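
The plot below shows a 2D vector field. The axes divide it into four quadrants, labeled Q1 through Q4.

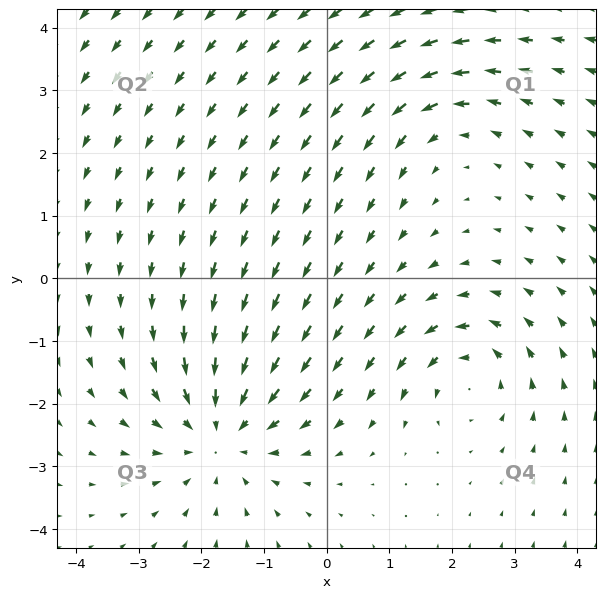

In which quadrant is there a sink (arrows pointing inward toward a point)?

The sink sits at approximately (-1.7, -2.5), which lies in quadrant Q3. The divergence there is about -4, negative as expected for a sink.

Q3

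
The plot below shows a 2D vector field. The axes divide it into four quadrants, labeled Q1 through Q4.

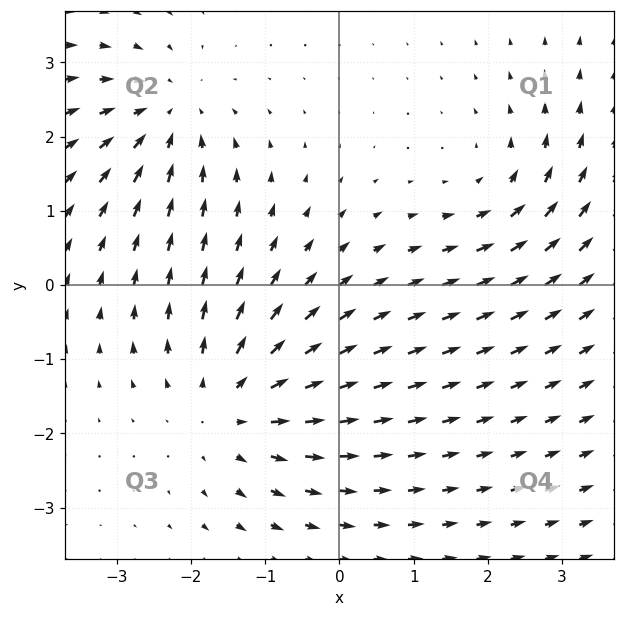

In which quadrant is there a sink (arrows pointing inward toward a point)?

The sink sits at approximately (-2.3, 2.3), which lies in quadrant Q2. The divergence there is about -4, negative as expected for a sink.

Q2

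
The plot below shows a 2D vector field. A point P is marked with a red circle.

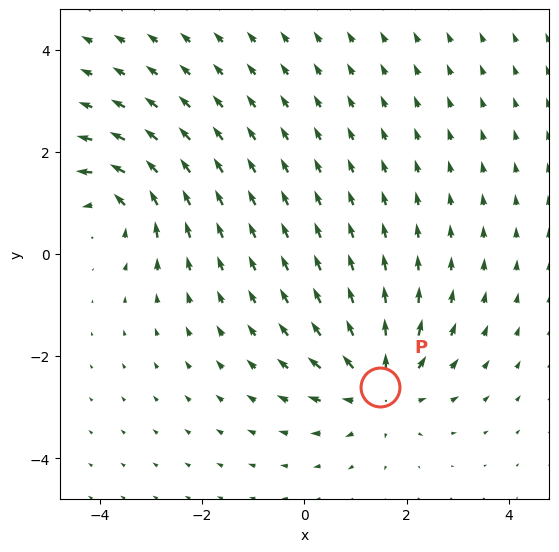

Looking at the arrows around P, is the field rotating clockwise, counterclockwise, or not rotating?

Near P at (1.5, -2.6) the arrows show no circulation. The curl there is ≈0.

not rotating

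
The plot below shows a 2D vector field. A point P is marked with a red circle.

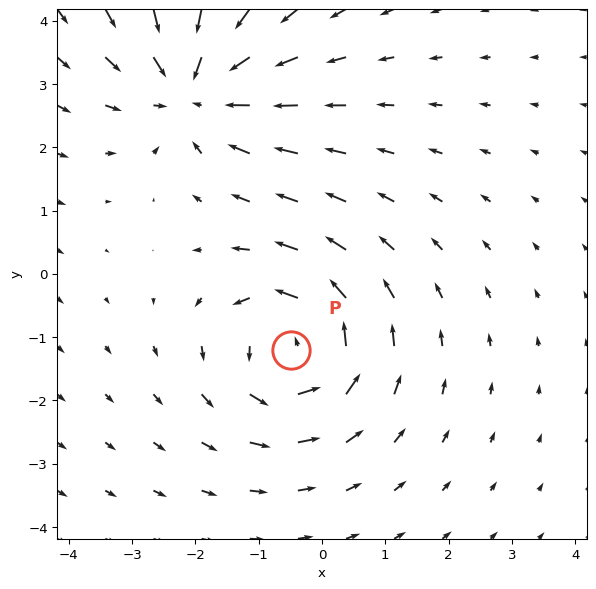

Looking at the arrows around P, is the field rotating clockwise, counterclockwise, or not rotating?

counterclockwise

Near P at (-0.5, -1.2) the arrows circulate counterclockwise. The curl (z-component) there is about +5; positive curl means counterclockwise rotation.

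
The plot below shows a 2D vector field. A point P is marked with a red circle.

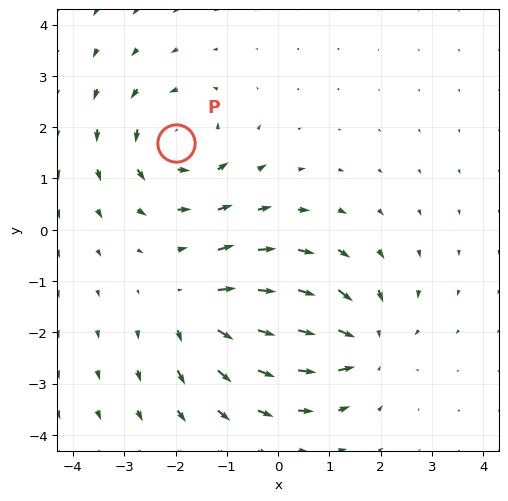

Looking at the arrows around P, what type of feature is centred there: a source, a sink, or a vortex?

At P (-2.0, 1.7) the arrows circulate counterclockwise. Divergence ≈0, curl about +5 — near-zero divergence with nonzero curl is a vortex.

vortex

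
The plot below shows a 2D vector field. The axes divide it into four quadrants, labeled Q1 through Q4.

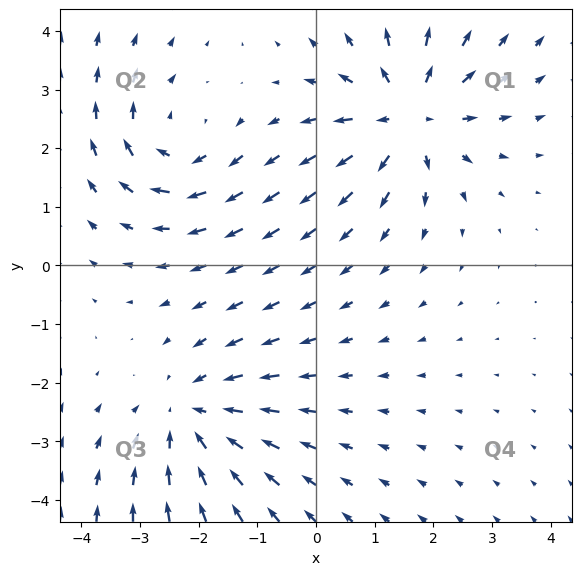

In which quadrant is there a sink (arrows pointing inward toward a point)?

Q3

The sink sits at approximately (-2.1, -2.6), which lies in quadrant Q3. The divergence there is about -3, negative as expected for a sink.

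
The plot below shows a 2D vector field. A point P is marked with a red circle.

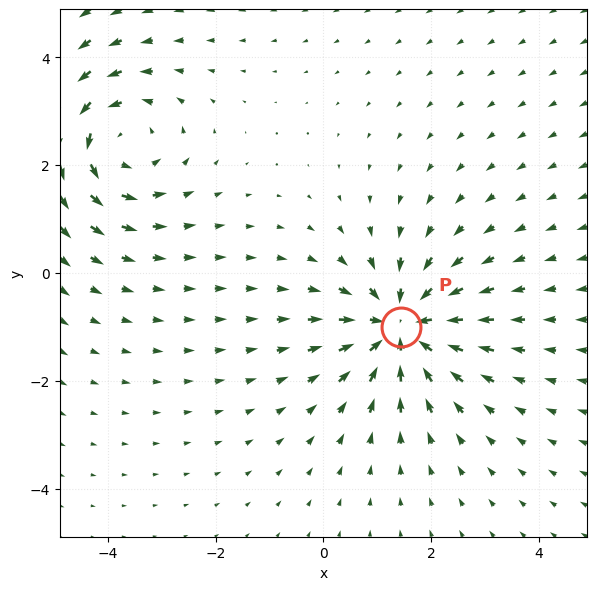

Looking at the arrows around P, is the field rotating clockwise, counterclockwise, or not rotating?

Near P at (1.4, -1.0) the arrows show no circulation. The curl there is ≈0.

not rotating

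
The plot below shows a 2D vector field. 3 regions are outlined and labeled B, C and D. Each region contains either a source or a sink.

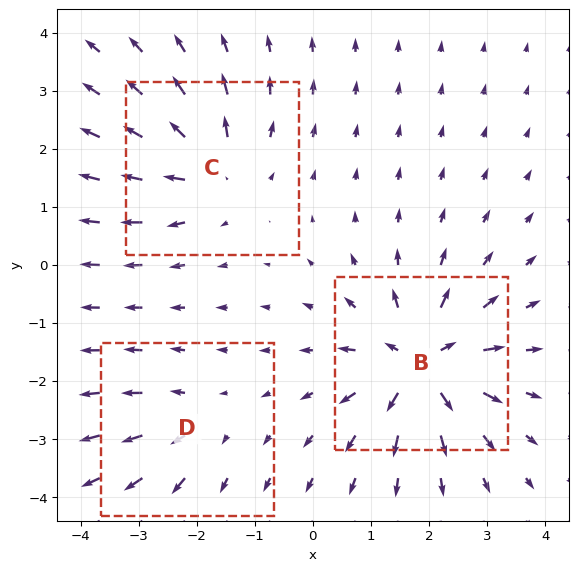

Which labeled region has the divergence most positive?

B

Divergence at each region's feature centre — B: about +6, C: about +4, D: about +3. Region B is most positive.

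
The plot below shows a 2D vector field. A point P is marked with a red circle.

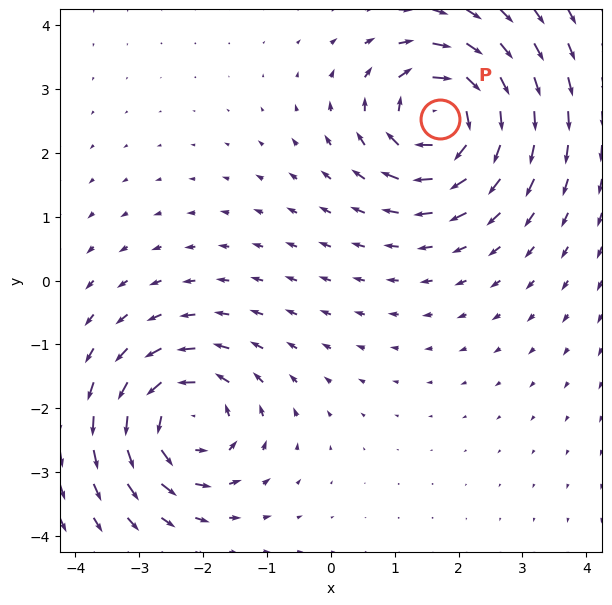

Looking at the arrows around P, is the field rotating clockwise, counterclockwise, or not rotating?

Near P at (1.7, 2.5) the arrows circulate clockwise. The curl (z-component) there is about -6; negative curl means clockwise rotation.

clockwise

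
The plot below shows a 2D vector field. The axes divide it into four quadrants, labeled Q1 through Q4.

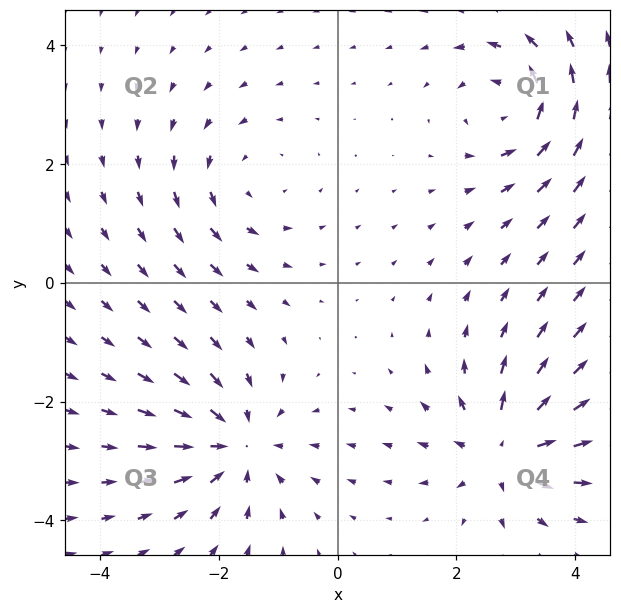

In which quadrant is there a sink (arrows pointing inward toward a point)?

The sink sits at approximately (-1.7, -2.7), which lies in quadrant Q3. The divergence there is about -5, negative as expected for a sink.

Q3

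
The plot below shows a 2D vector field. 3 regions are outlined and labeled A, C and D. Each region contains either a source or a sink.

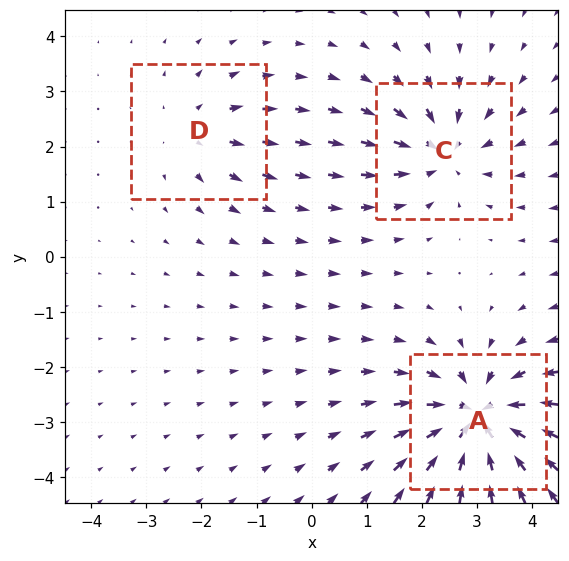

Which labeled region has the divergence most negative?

A

Divergence at each region's feature centre — A: about -6, C: about -4, D: about +2. Region A is most negative.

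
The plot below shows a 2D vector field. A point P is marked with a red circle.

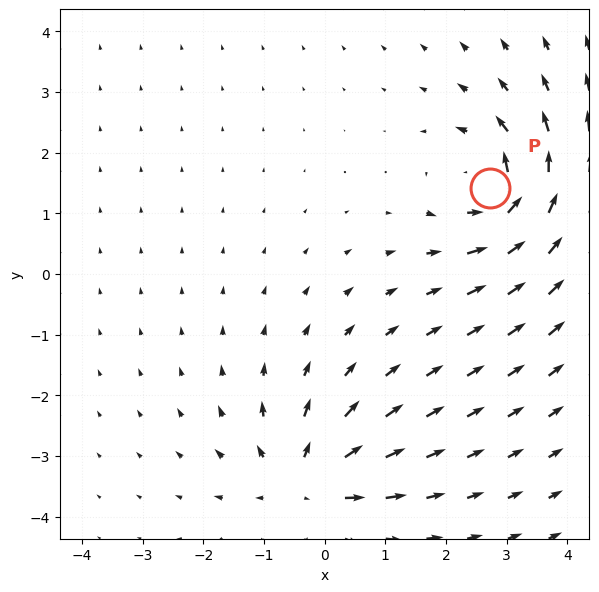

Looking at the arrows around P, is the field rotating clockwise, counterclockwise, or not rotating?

counterclockwise

Near P at (2.7, 1.4) the arrows circulate counterclockwise. The curl (z-component) there is about +6; positive curl means counterclockwise rotation.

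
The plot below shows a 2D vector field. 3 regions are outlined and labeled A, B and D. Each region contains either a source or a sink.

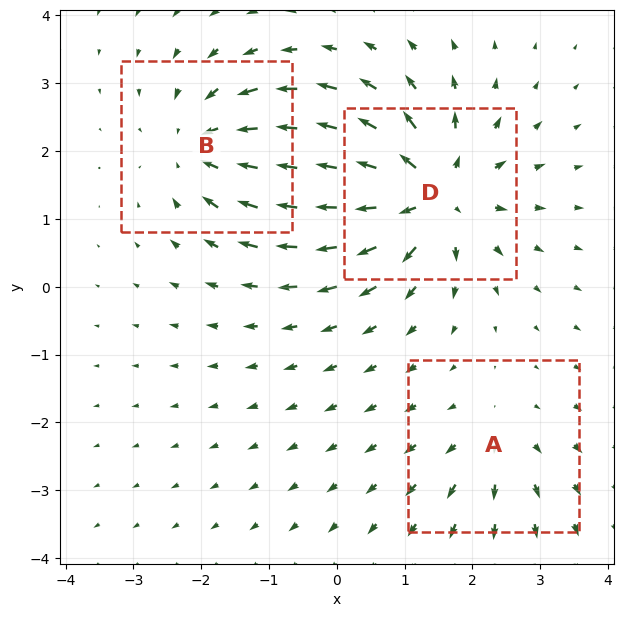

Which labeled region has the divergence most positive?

D

Divergence at each region's feature centre — A: about +2, B: about -4, D: about +5. Region D is most positive.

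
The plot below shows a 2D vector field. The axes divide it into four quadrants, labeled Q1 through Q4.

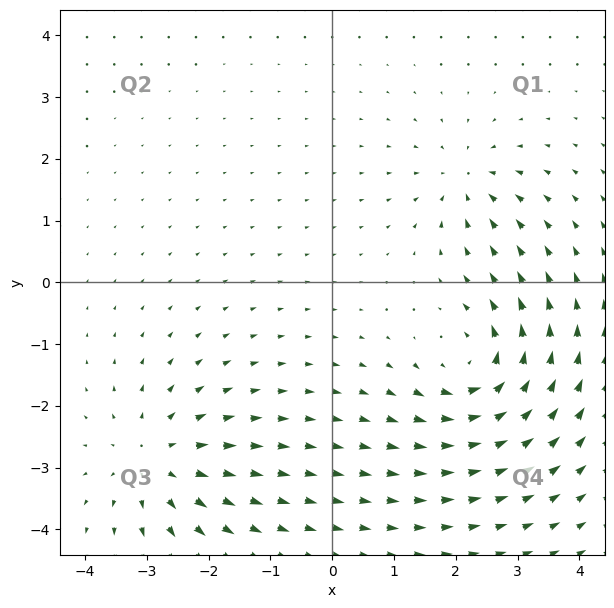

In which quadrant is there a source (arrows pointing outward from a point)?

Q3

The source sits at approximately (-2.9, -2.9), which lies in quadrant Q3. The divergence there is about +4, positive as expected for a source.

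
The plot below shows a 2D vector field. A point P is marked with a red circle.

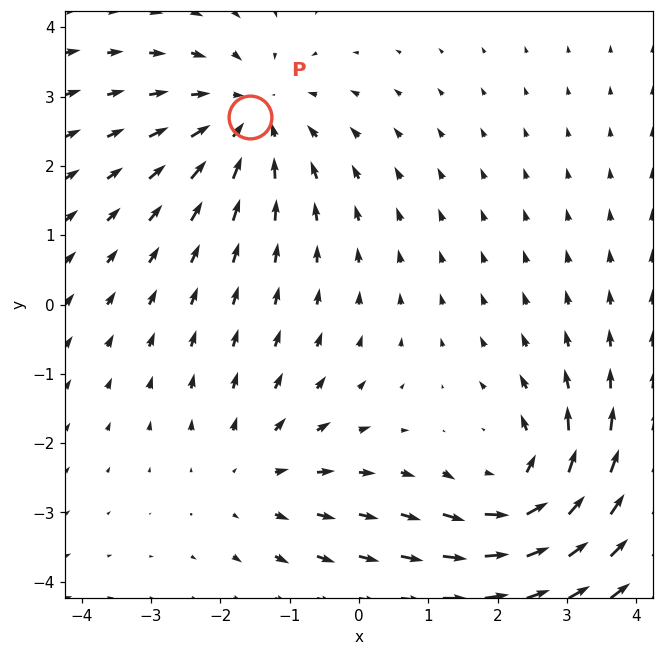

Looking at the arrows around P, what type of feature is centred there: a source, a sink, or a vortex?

At P (-1.6, 2.7) the arrows converge inward. Divergence about -3, curl ≈0 — negative divergence with near-zero curl is a sink.

sink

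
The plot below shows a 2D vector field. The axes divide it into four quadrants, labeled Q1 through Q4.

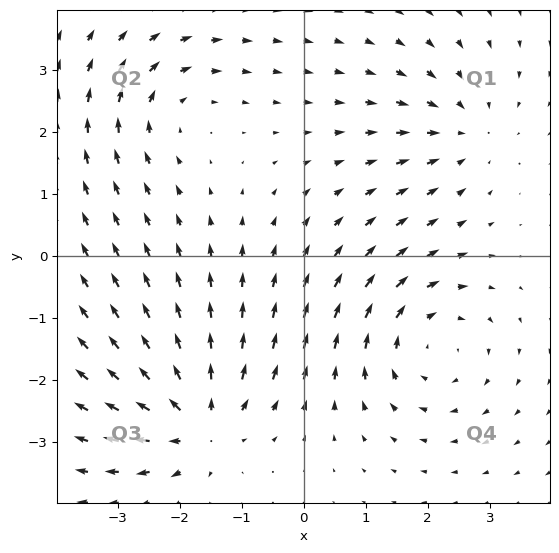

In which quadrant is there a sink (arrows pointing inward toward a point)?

The sink sits at approximately (2.6, 2.0), which lies in quadrant Q1. The divergence there is about -3, negative as expected for a sink.

Q1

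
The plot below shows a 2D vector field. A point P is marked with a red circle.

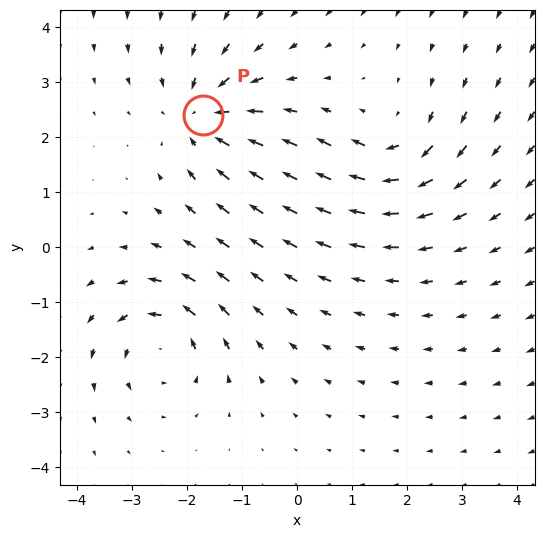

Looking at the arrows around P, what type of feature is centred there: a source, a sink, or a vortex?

At P (-1.7, 2.4) the arrows converge inward. Divergence about -4, curl ≈0 — negative divergence with near-zero curl is a sink.

sink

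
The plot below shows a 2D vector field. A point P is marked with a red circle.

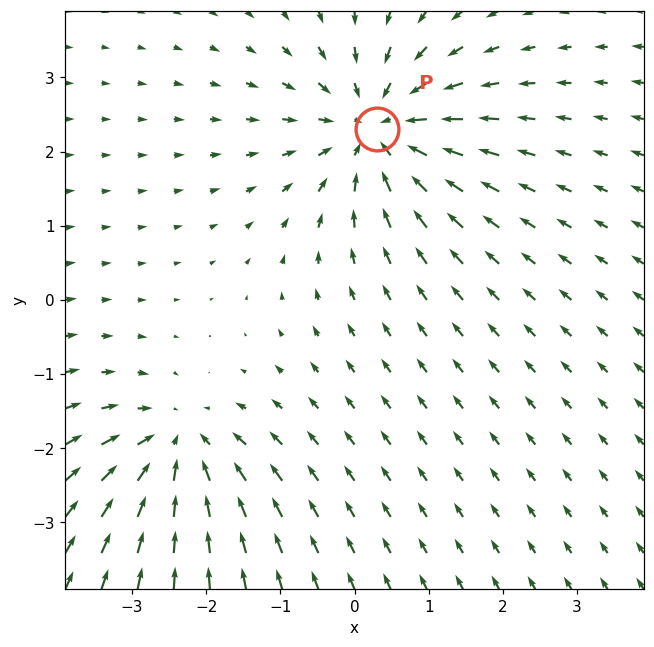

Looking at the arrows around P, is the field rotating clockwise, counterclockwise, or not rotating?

not rotating

Near P at (0.3, 2.3) the arrows show no circulation. The curl there is ≈0.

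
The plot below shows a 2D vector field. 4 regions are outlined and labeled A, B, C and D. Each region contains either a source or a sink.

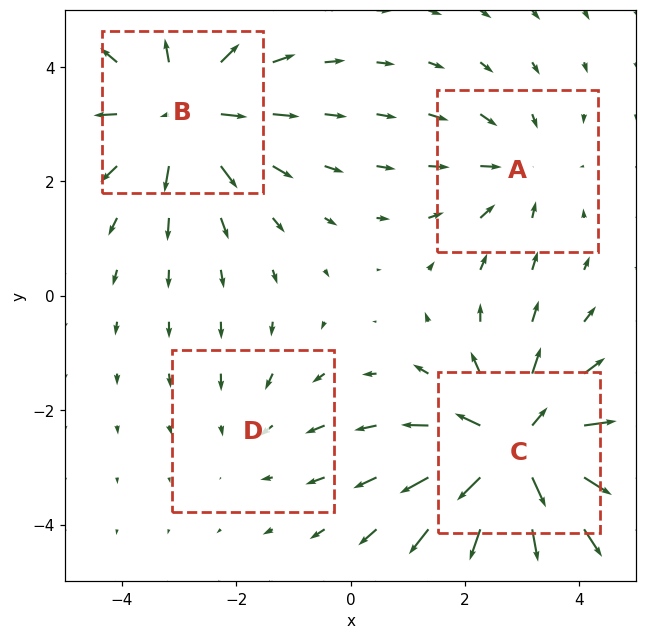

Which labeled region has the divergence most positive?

Divergence at each region's feature centre — A: about -3, B: about +5, C: about +6, D: about -2. Region C is most positive.

C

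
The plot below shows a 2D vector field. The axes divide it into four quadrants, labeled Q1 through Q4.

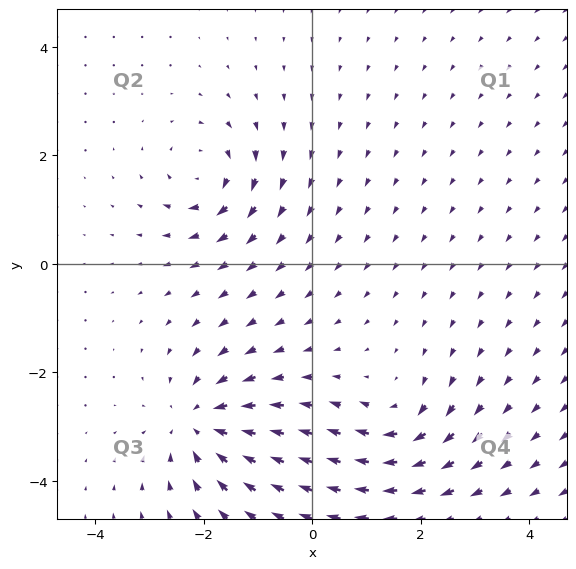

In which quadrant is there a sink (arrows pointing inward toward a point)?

Q3

The sink sits at approximately (-2.1, -3.0), which lies in quadrant Q3. The divergence there is about -5, negative as expected for a sink.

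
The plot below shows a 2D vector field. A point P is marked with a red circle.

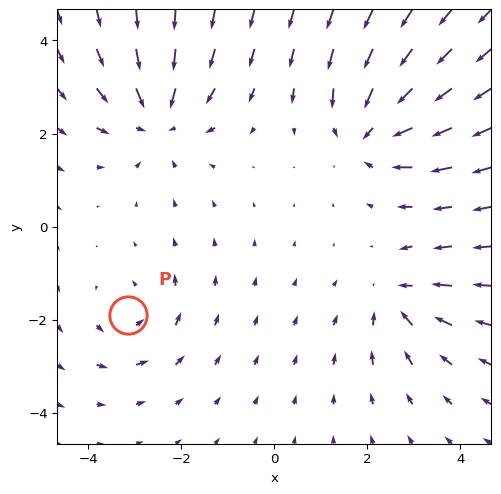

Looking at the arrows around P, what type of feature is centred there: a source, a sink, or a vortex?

At P (-3.1, -1.9) the arrows circulate counterclockwise. Divergence ≈0, curl about +3 — near-zero divergence with nonzero curl is a vortex.

vortex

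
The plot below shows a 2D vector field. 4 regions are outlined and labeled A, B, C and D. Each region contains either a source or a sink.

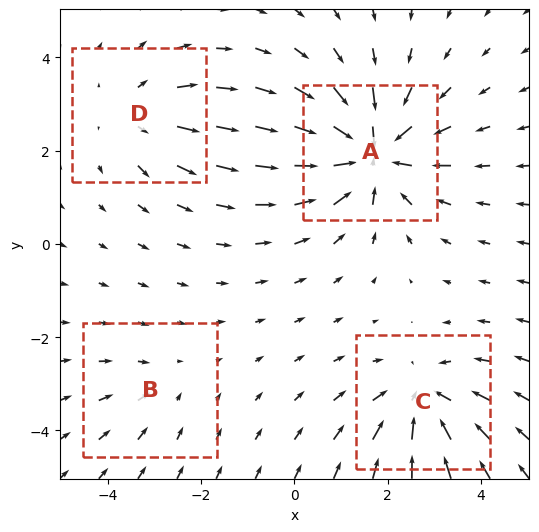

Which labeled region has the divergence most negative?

Divergence at each region's feature centre — A: about -6, B: about -2, C: about -4, D: about +3. Region A is most negative.

A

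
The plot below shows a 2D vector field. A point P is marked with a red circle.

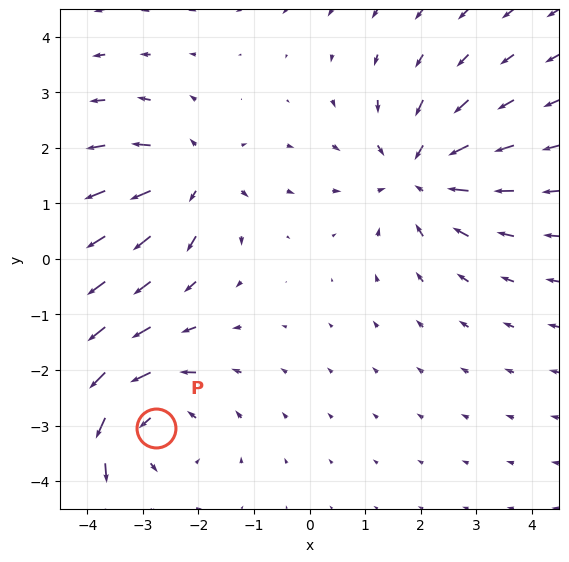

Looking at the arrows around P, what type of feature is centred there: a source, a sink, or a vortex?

vortex

At P (-2.8, -3.1) the arrows circulate counterclockwise. Divergence ≈0, curl about +4 — near-zero divergence with nonzero curl is a vortex.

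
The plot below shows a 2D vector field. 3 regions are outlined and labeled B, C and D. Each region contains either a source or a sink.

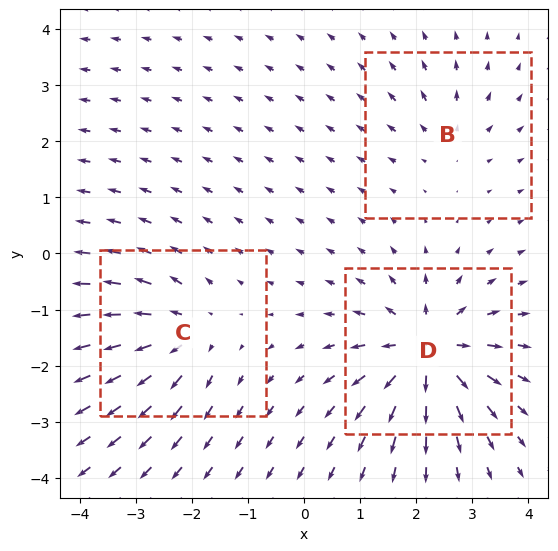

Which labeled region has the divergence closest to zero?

Divergence at each region's feature centre — B: about +3, C: about +4, D: about +6. Region B is closest to zero.

B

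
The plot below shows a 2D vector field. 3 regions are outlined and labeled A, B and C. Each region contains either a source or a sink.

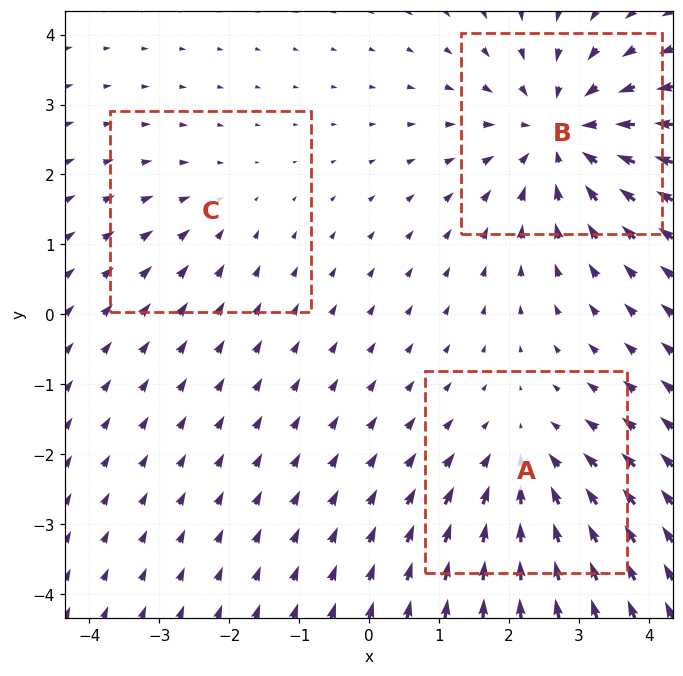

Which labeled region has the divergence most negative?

Divergence at each region's feature centre — A: about -3, B: about -4, C: about -2. Region B is most negative.

B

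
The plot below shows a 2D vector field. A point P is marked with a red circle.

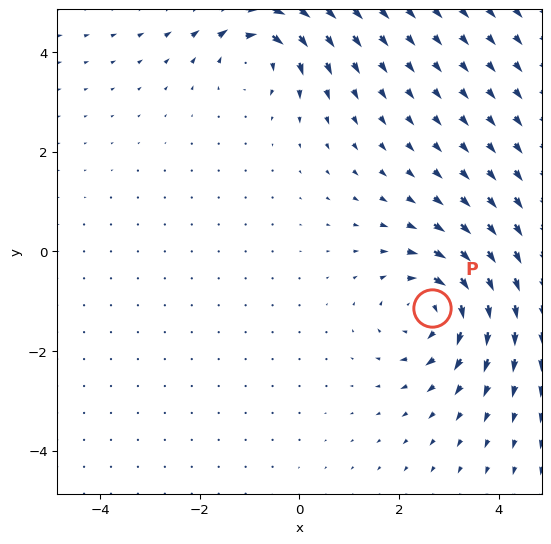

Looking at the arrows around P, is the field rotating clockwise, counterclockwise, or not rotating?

Near P at (2.7, -1.1) the arrows circulate clockwise. The curl (z-component) there is about -4; negative curl means clockwise rotation.

clockwise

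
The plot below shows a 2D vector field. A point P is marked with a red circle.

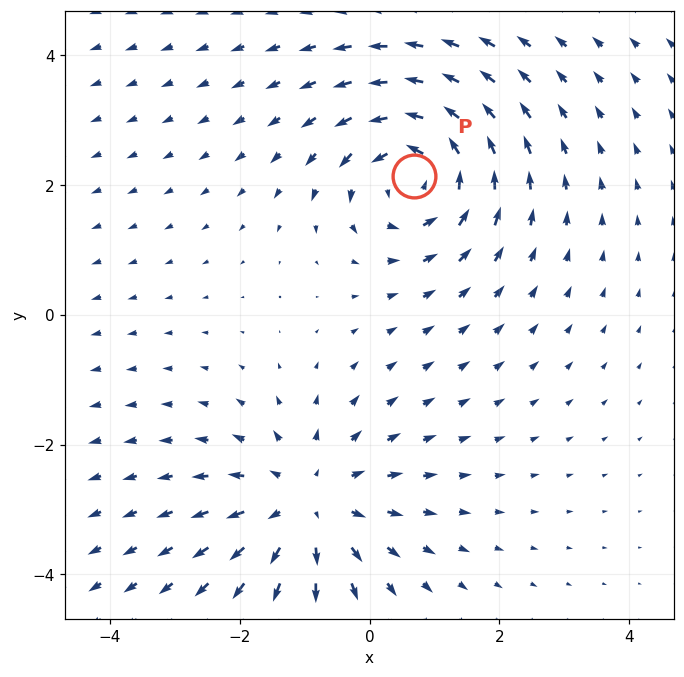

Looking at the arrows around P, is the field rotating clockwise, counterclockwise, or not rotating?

counterclockwise

Near P at (0.7, 2.1) the arrows circulate counterclockwise. The curl (z-component) there is about +4; positive curl means counterclockwise rotation.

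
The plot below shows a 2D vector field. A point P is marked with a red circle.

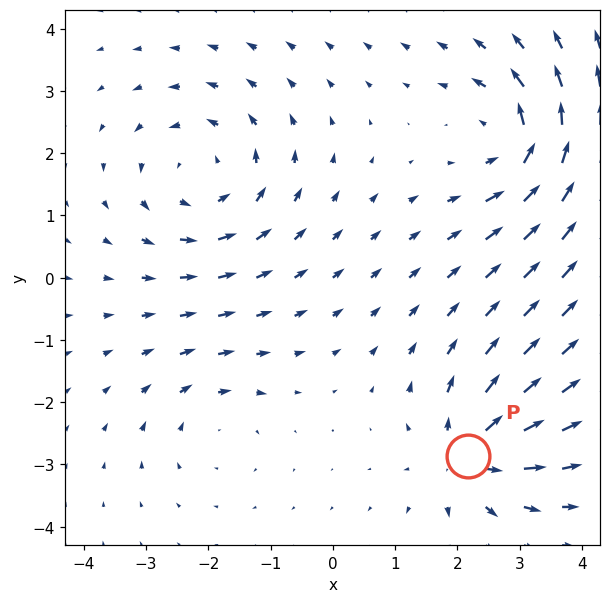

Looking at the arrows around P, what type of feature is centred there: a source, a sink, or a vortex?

At P (2.2, -2.9) the arrows spread outward. Divergence about +5, curl ≈0 — positive divergence with near-zero curl is a source.

source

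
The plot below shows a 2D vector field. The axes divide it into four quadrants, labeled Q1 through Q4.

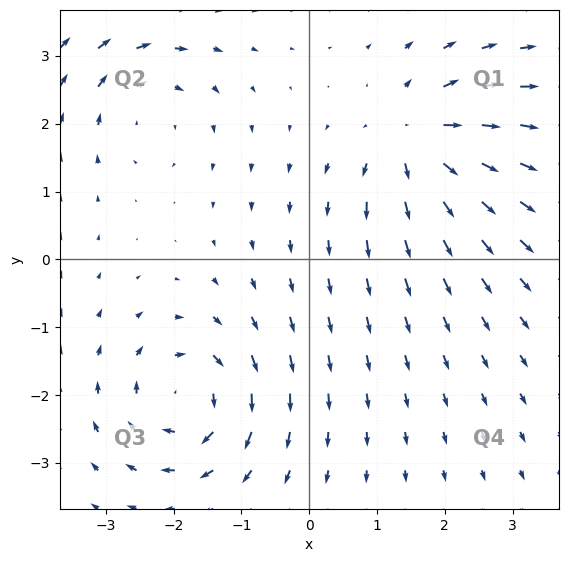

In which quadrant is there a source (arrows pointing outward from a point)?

Q1

The source sits at approximately (1.6, 1.8), which lies in quadrant Q1. The divergence there is about +5, positive as expected for a source.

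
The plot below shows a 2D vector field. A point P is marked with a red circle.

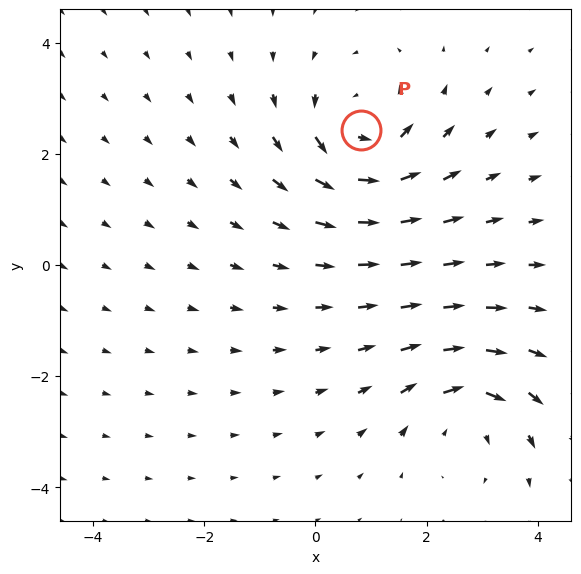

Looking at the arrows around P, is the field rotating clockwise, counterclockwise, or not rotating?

counterclockwise

Near P at (0.8, 2.4) the arrows circulate counterclockwise. The curl (z-component) there is about +5; positive curl means counterclockwise rotation.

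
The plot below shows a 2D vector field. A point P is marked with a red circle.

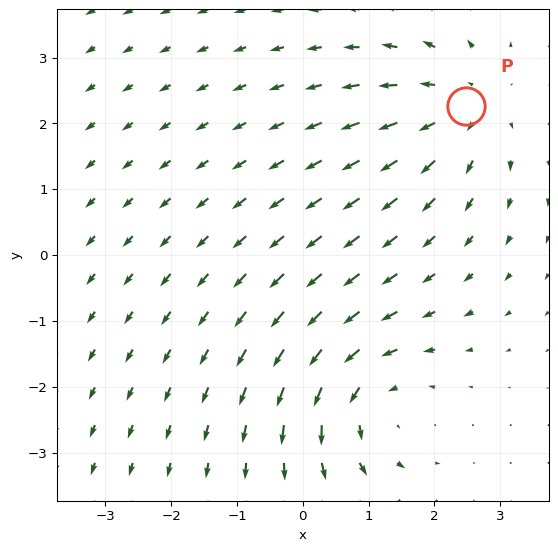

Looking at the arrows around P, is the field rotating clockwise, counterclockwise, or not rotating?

Near P at (2.5, 2.3) the arrows show no circulation. The curl there is ≈0.

not rotating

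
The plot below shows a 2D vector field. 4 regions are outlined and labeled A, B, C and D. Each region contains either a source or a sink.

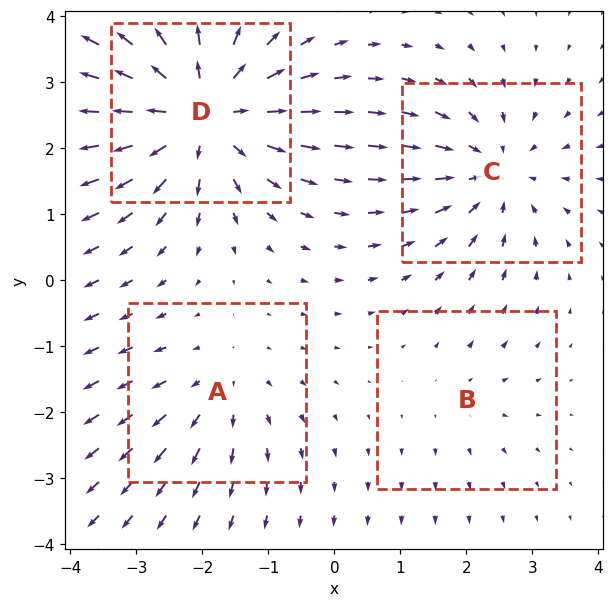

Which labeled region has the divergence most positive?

D

Divergence at each region's feature centre — A: about +3, B: about +2, C: about -4, D: about +7. Region D is most positive.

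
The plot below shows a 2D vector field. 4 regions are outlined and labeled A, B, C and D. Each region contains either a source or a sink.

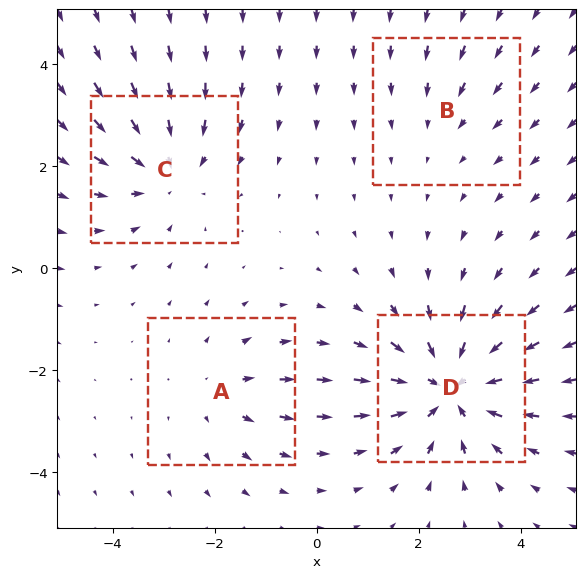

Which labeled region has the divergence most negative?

D

Divergence at each region's feature centre — A: about +3, B: about -2, C: about -4, D: about -6. Region D is most negative.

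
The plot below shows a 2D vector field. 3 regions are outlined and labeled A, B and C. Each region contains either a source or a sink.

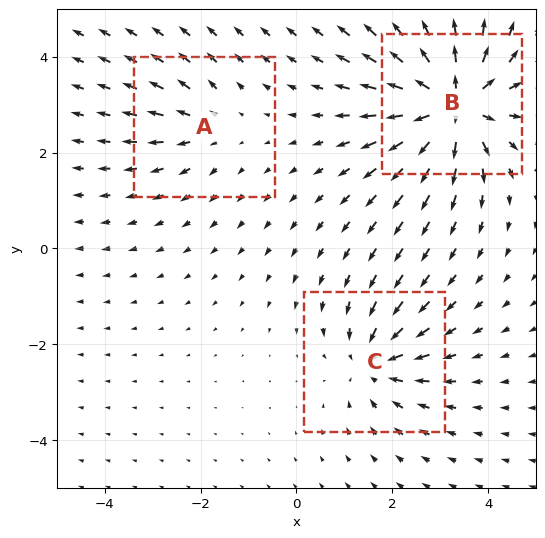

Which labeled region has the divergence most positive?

Divergence at each region's feature centre — A: about +2, B: about +6, C: about -4. Region B is most positive.

B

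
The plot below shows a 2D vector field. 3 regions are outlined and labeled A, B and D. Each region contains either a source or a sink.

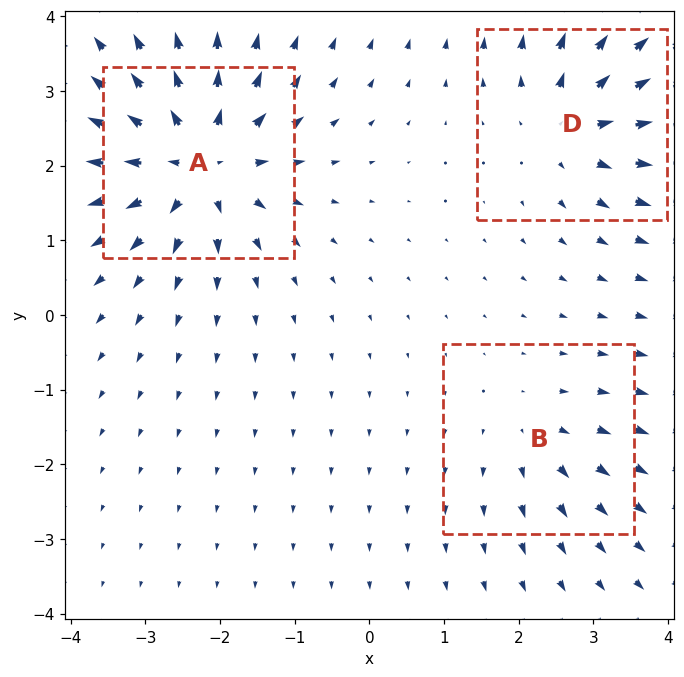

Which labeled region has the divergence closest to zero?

Divergence at each region's feature centre — A: about +6, B: about +2, D: about +4. Region B is closest to zero.

B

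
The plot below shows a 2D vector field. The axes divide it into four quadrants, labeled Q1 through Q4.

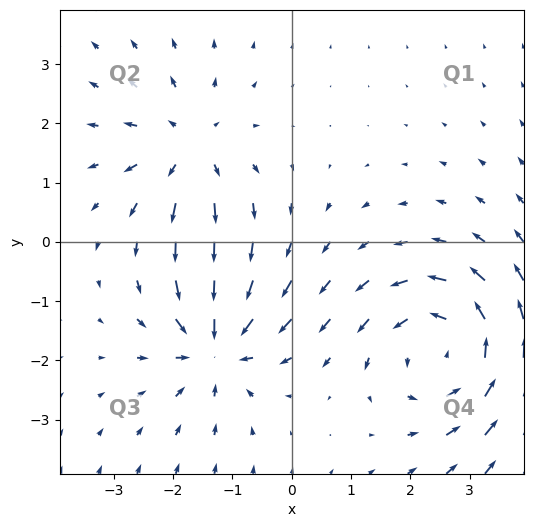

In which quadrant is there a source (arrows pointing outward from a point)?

Q2

The source sits at approximately (-1.7, 1.6), which lies in quadrant Q2. The divergence there is about +3, positive as expected for a source.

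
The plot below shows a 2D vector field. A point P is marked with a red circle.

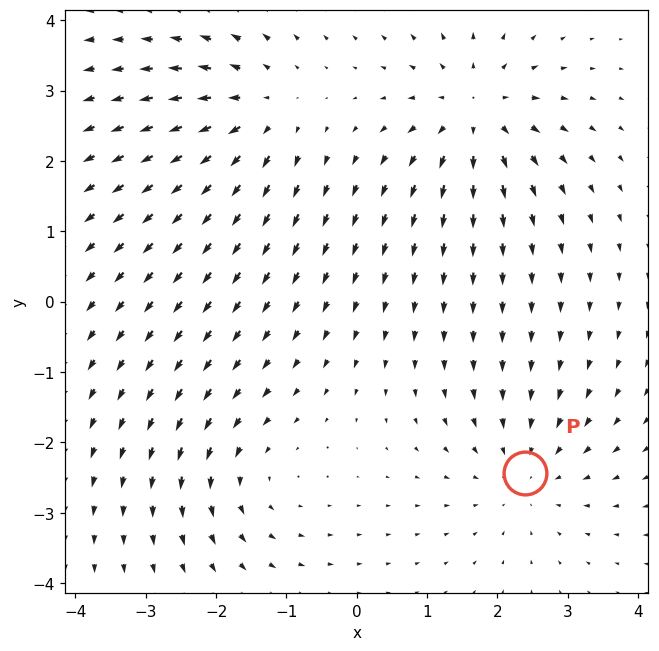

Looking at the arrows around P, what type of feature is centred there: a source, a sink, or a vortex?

At P (2.4, -2.4) the arrows converge inward. Divergence about -4, curl ≈0 — negative divergence with near-zero curl is a sink.

sink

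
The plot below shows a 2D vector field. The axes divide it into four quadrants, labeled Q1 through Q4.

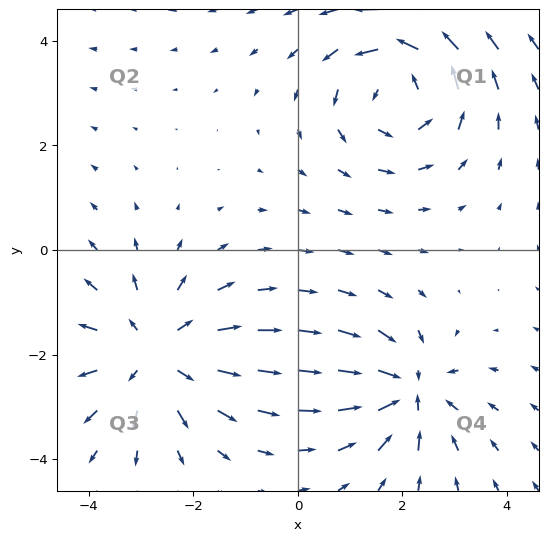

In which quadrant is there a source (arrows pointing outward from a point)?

Q3

The source sits at approximately (-2.7, -2.0), which lies in quadrant Q3. The divergence there is about +3, positive as expected for a source.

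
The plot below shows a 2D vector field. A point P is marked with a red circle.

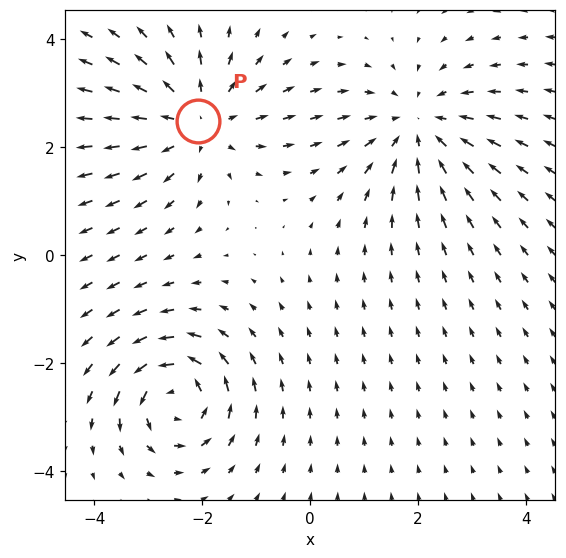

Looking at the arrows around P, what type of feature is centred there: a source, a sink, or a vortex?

source

At P (-2.1, 2.5) the arrows spread outward. Divergence about +4, curl ≈0 — positive divergence with near-zero curl is a source.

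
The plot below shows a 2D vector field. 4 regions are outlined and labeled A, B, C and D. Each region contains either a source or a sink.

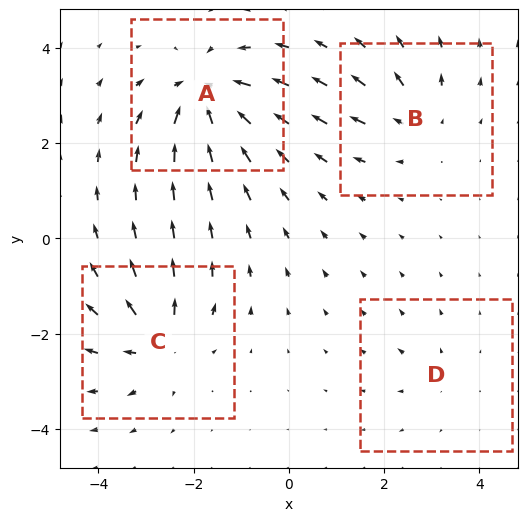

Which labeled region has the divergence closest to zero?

Divergence at each region's feature centre — A: about -8, B: about +4, C: about +6, D: about +2. Region D is closest to zero.

D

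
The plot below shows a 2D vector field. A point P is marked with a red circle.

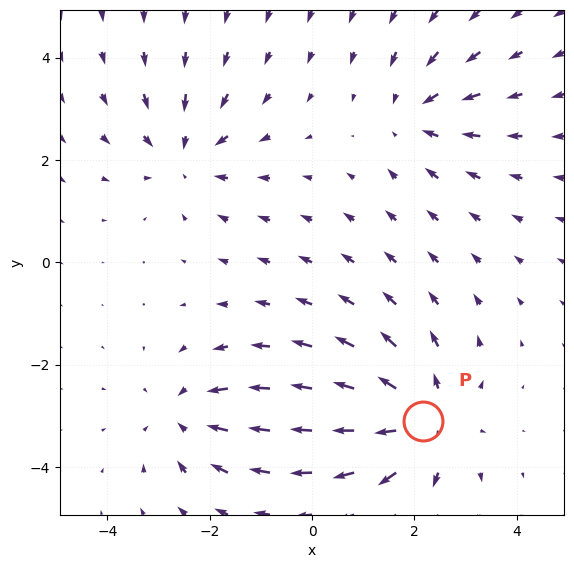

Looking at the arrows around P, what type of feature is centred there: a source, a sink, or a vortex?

At P (2.2, -3.1) the arrows spread outward. Divergence about +4, curl ≈0 — positive divergence with near-zero curl is a source.

source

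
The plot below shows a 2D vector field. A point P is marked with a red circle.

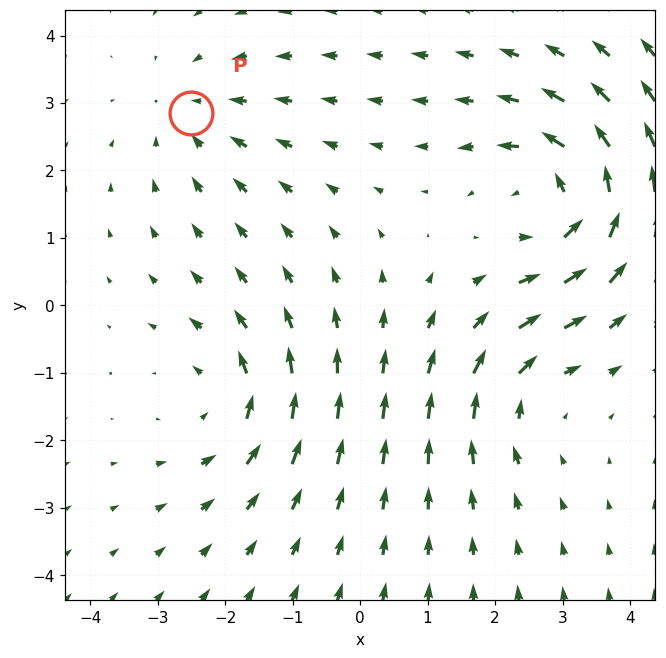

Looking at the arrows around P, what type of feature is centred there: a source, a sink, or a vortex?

sink

At P (-2.5, 2.9) the arrows converge inward. Divergence about -2, curl ≈0 — negative divergence with near-zero curl is a sink.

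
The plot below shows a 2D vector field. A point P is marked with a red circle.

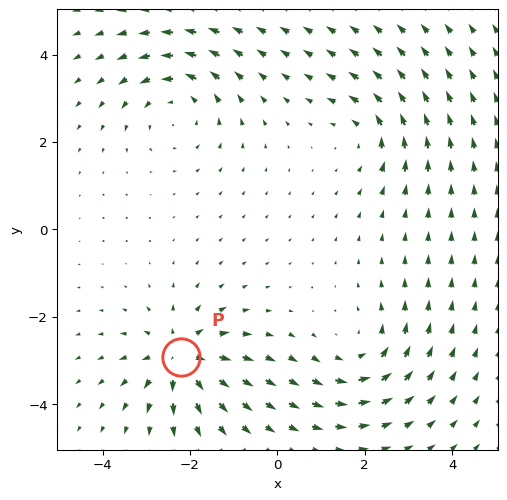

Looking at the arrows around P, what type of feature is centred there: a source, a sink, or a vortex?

source

At P (-2.2, -2.9) the arrows spread outward. Divergence about +6, curl ≈0 — positive divergence with near-zero curl is a source.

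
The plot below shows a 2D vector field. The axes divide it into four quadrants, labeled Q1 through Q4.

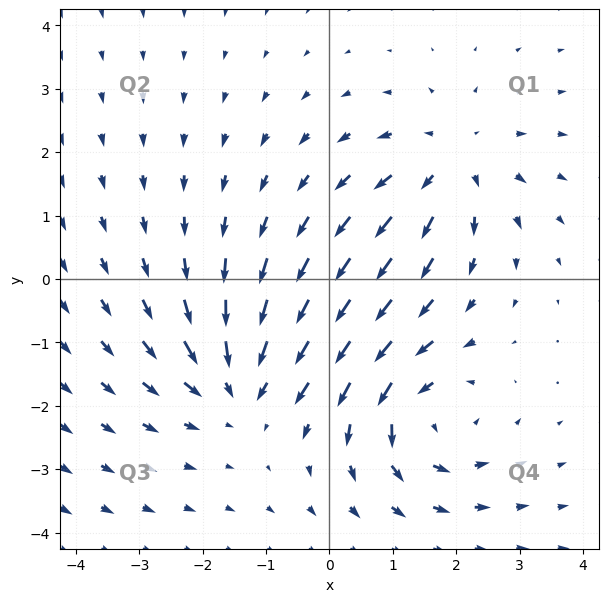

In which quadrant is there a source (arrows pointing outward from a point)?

The source sits at approximately (1.9, 1.9), which lies in quadrant Q1. The divergence there is about +4, positive as expected for a source.

Q1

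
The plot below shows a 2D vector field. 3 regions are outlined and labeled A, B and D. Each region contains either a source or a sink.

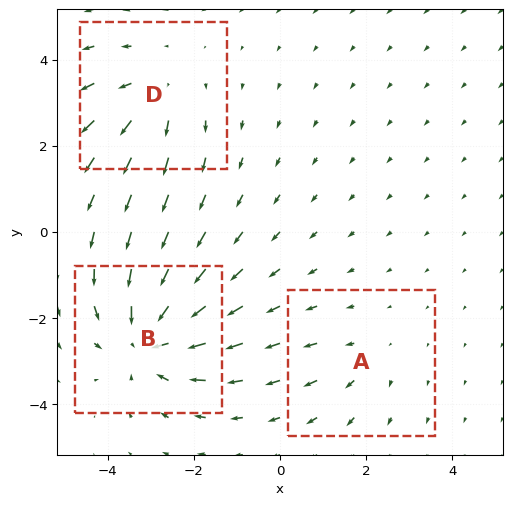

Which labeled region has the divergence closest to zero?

Divergence at each region's feature centre — A: about +2, B: about -5, D: about +3. Region A is closest to zero.

A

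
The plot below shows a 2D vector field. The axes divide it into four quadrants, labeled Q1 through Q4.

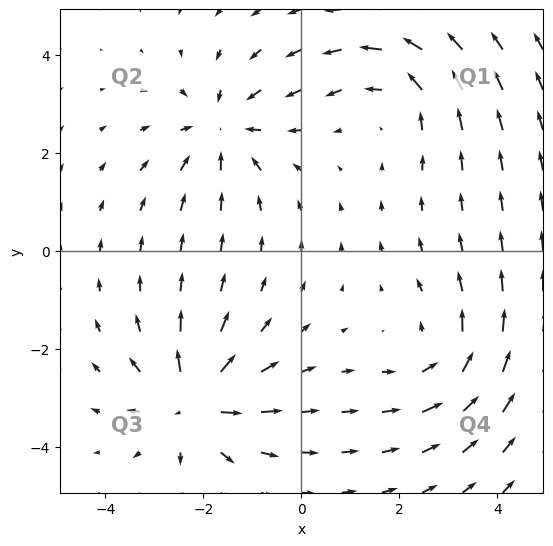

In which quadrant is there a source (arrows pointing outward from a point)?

Q3

The source sits at approximately (-2.2, -3.1), which lies in quadrant Q3. The divergence there is about +7, positive as expected for a source.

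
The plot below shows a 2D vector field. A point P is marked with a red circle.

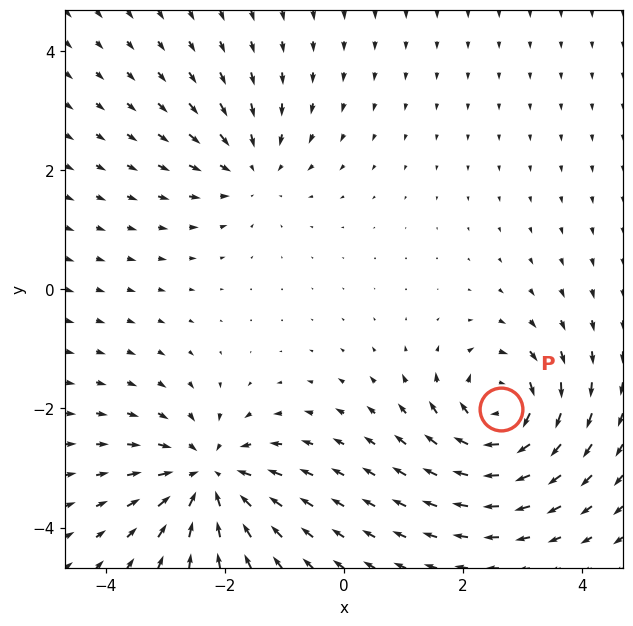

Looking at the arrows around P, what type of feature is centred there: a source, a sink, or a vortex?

At P (2.6, -2.0) the arrows circulate clockwise. Divergence ≈0, curl about -6 — near-zero divergence with nonzero curl is a vortex.

vortex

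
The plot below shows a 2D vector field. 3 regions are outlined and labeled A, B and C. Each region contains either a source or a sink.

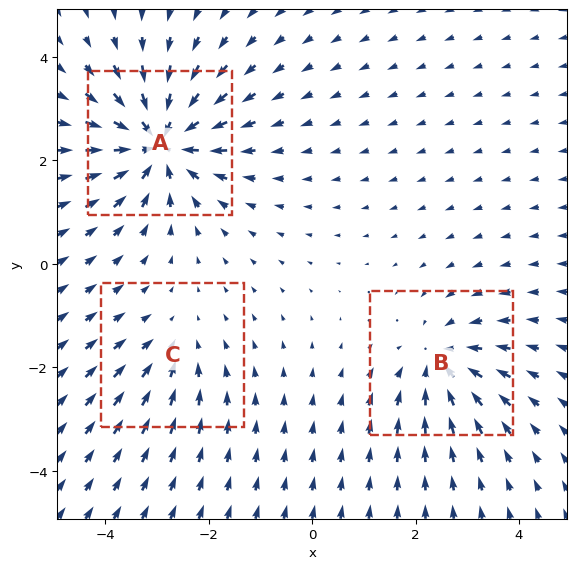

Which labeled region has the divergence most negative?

Divergence at each region's feature centre — A: about -6, B: about -3, C: about -2. Region A is most negative.

A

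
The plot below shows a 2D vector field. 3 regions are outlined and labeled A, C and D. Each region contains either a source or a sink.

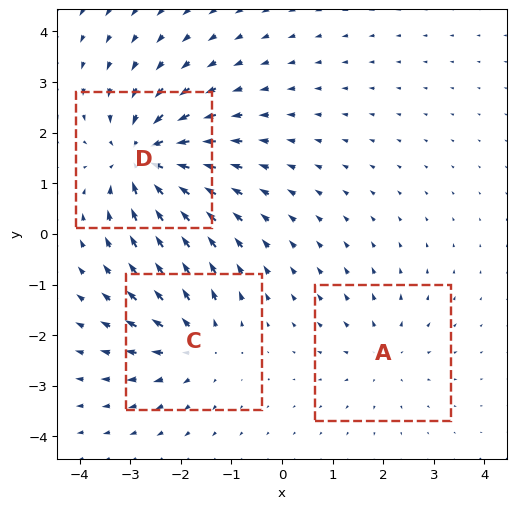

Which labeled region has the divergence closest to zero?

Divergence at each region's feature centre — A: about +2, C: about +3, D: about -5. Region A is closest to zero.

A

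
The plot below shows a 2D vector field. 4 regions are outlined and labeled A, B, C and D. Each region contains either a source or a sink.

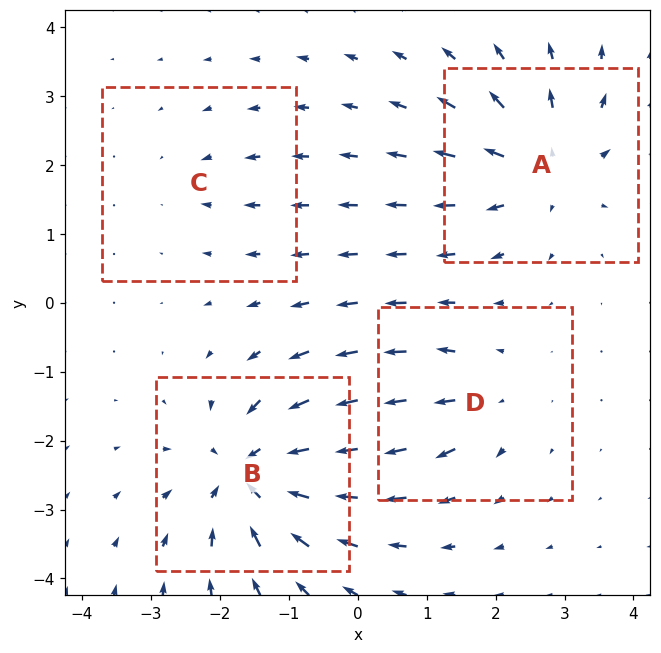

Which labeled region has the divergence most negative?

B

Divergence at each region's feature centre — A: about +6, B: about -8, C: about -2, D: about +4. Region B is most negative.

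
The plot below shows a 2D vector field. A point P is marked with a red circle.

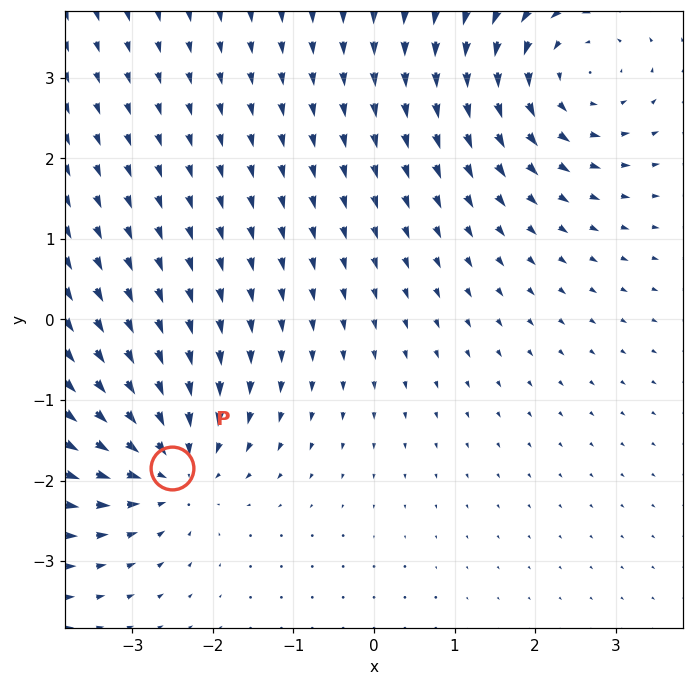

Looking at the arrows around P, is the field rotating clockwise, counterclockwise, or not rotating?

Near P at (-2.5, -1.8) the arrows show no circulation. The curl there is ≈0.

not rotating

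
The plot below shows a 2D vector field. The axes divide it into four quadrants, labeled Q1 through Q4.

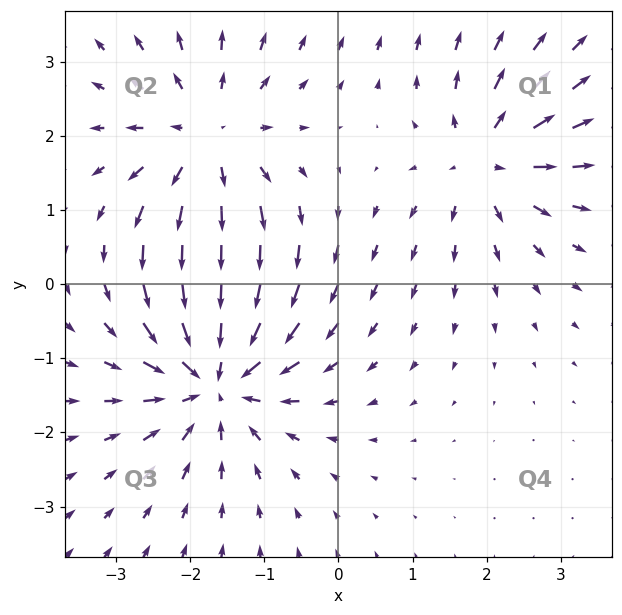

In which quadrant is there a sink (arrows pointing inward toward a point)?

The sink sits at approximately (-1.7, -1.3), which lies in quadrant Q3. The divergence there is about -5, negative as expected for a sink.

Q3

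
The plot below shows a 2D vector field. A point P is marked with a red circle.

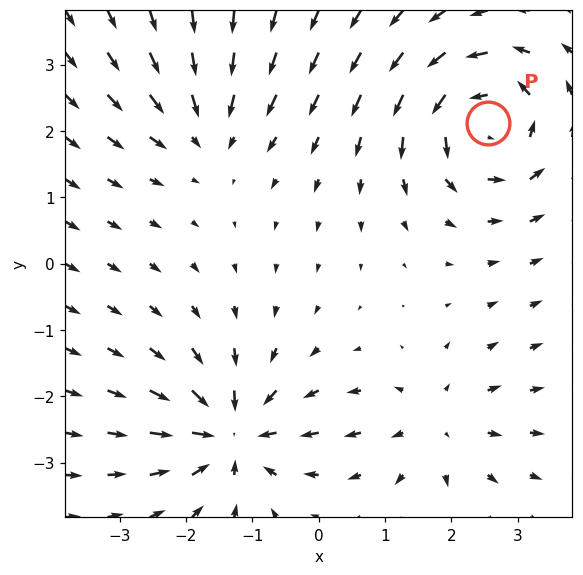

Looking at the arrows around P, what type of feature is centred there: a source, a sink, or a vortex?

At P (2.5, 2.1) the arrows circulate counterclockwise. Divergence ≈0, curl about +6 — near-zero divergence with nonzero curl is a vortex.

vortex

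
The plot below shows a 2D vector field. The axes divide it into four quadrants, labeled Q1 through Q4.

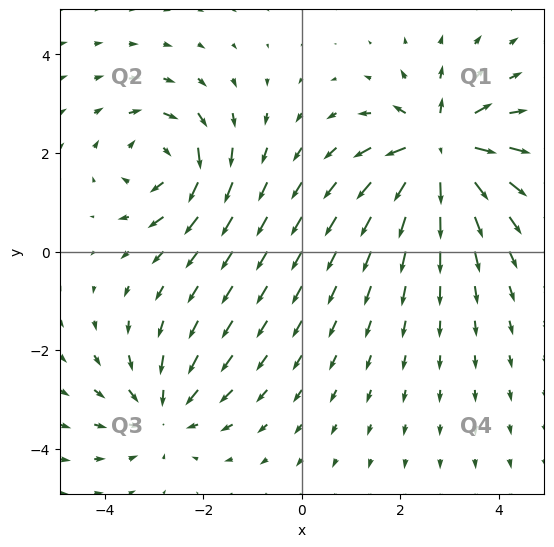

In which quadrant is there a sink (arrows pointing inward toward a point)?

The sink sits at approximately (-2.8, -3.3), which lies in quadrant Q3. The divergence there is about -3, negative as expected for a sink.

Q3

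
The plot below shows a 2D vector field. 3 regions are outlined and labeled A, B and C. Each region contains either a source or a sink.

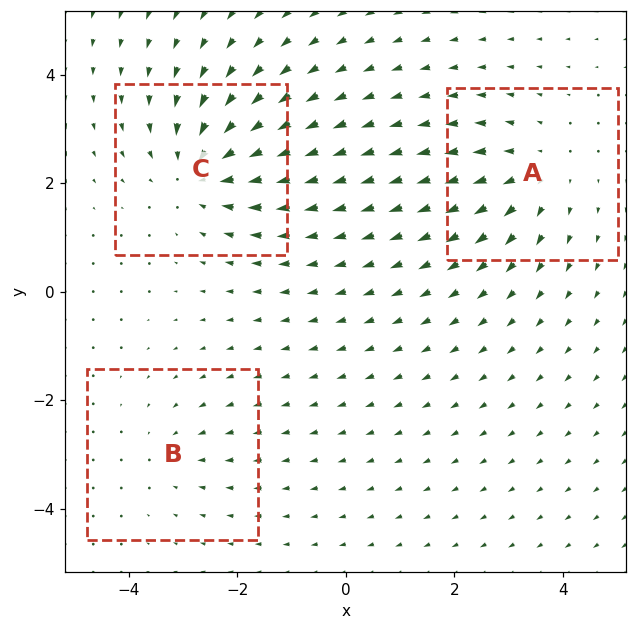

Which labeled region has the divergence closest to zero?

B

Divergence at each region's feature centre — A: about +3, B: about -2, C: about -4. Region B is closest to zero.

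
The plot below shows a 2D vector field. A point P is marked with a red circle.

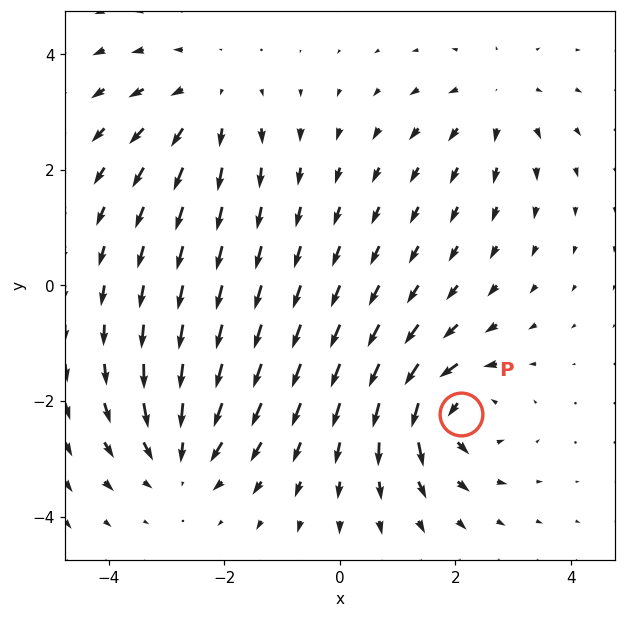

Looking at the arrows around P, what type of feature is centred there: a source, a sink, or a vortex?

vortex

At P (2.1, -2.2) the arrows circulate counterclockwise. Divergence ≈0, curl about +6 — near-zero divergence with nonzero curl is a vortex.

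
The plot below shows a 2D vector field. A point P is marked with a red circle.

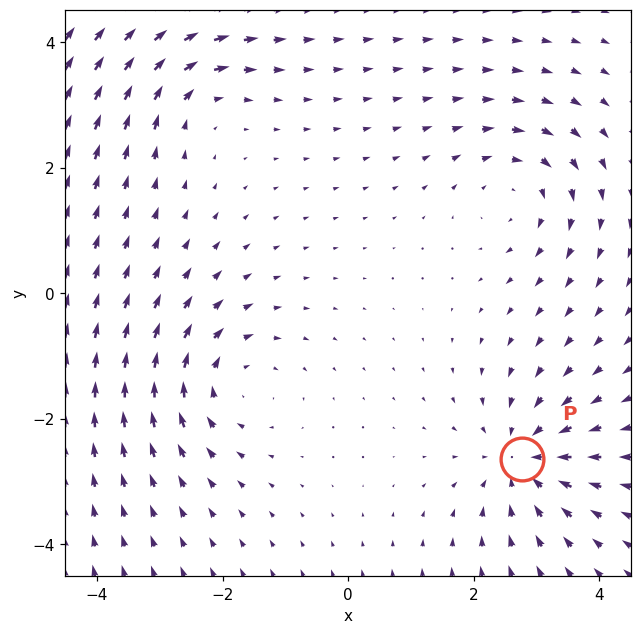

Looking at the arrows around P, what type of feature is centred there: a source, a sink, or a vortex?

sink

At P (2.8, -2.6) the arrows converge inward. Divergence about -4, curl ≈0 — negative divergence with near-zero curl is a sink.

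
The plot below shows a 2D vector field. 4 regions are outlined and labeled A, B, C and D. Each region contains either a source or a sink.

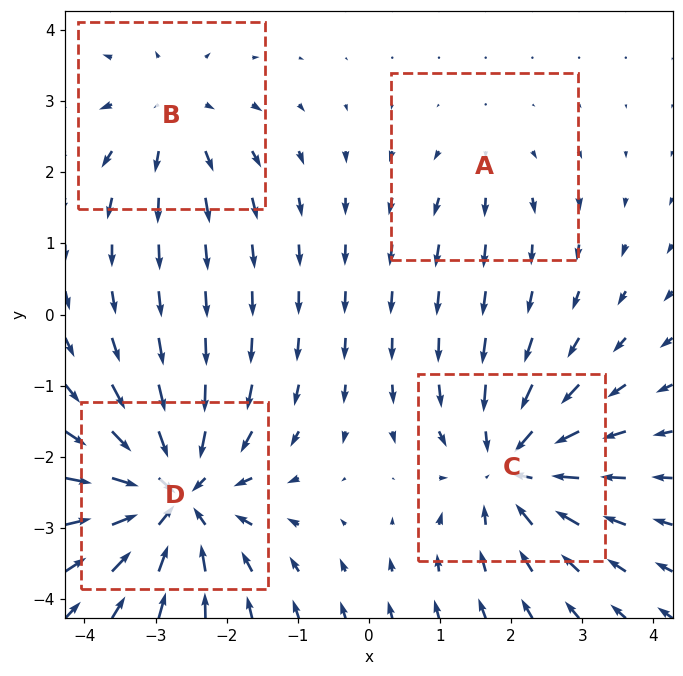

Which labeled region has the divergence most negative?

Divergence at each region's feature centre — A: about +2, B: about +4, C: about -6, D: about -7. Region D is most negative.

D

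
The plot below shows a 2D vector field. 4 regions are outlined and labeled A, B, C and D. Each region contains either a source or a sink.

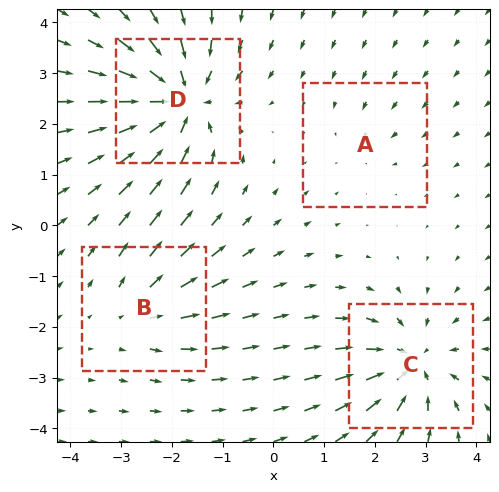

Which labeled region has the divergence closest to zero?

Divergence at each region's feature centre — A: about -2, B: about +3, C: about -6, D: about -7. Region A is closest to zero.

A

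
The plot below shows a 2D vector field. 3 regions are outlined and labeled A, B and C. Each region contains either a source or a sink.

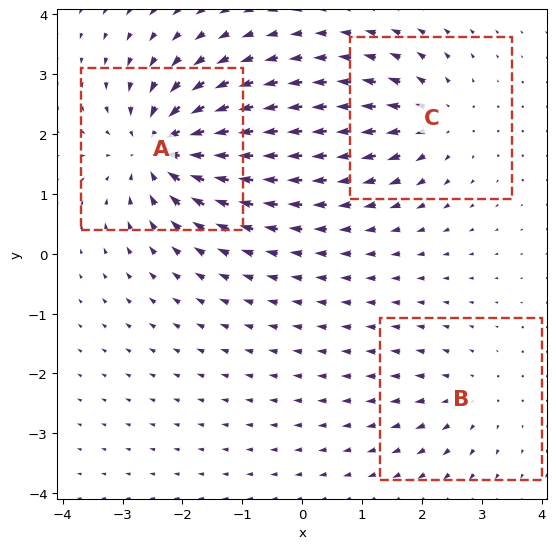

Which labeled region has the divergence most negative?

A

Divergence at each region's feature centre — A: about -6, B: about +3, C: about +4. Region A is most negative.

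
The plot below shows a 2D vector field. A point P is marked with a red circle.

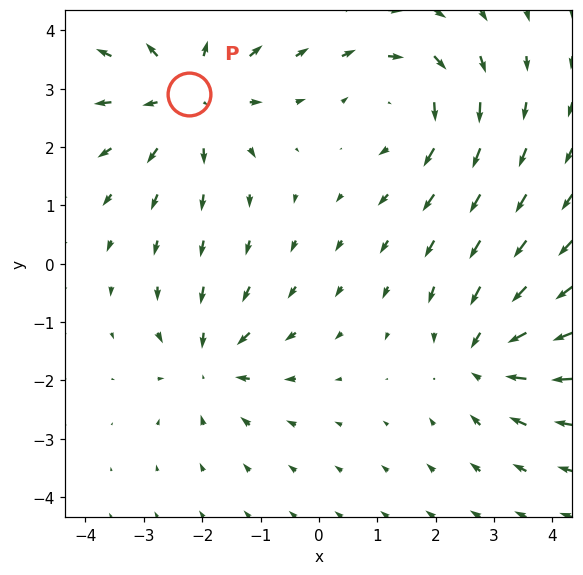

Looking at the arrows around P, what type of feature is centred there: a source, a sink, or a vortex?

source

At P (-2.2, 2.9) the arrows spread outward. Divergence about +4, curl ≈0 — positive divergence with near-zero curl is a source.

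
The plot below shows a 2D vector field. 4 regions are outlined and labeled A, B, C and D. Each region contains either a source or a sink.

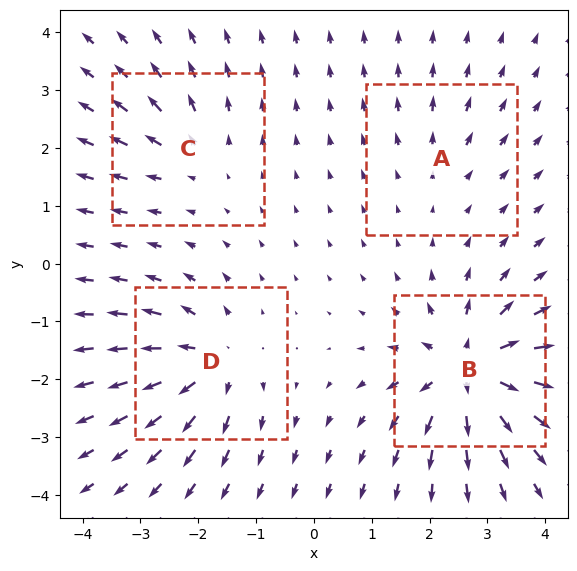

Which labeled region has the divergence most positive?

B

Divergence at each region's feature centre — A: about +2, B: about +9, C: about +4, D: about +6. Region B is most positive.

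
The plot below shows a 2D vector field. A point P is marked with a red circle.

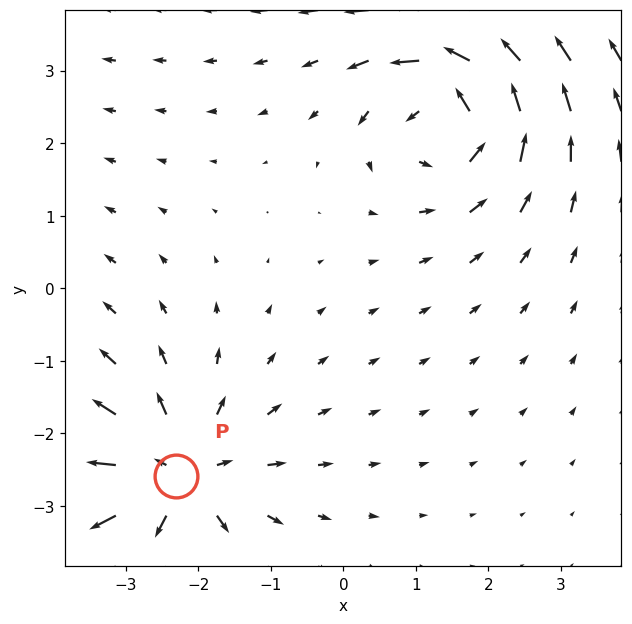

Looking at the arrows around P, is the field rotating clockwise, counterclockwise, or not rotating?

not rotating

Near P at (-2.3, -2.6) the arrows show no circulation. The curl there is ≈0.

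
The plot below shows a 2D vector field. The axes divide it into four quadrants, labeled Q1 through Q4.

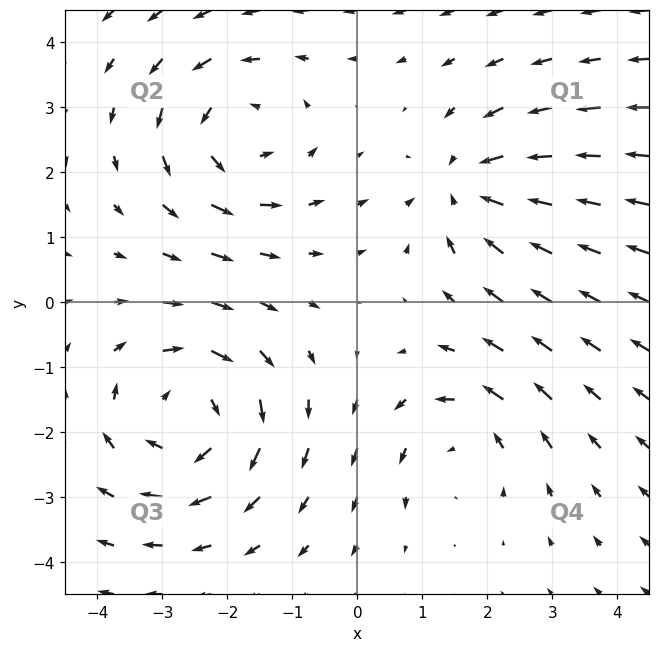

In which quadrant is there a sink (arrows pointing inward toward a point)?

The sink sits at approximately (1.7, 1.7), which lies in quadrant Q1. The divergence there is about -4, negative as expected for a sink.

Q1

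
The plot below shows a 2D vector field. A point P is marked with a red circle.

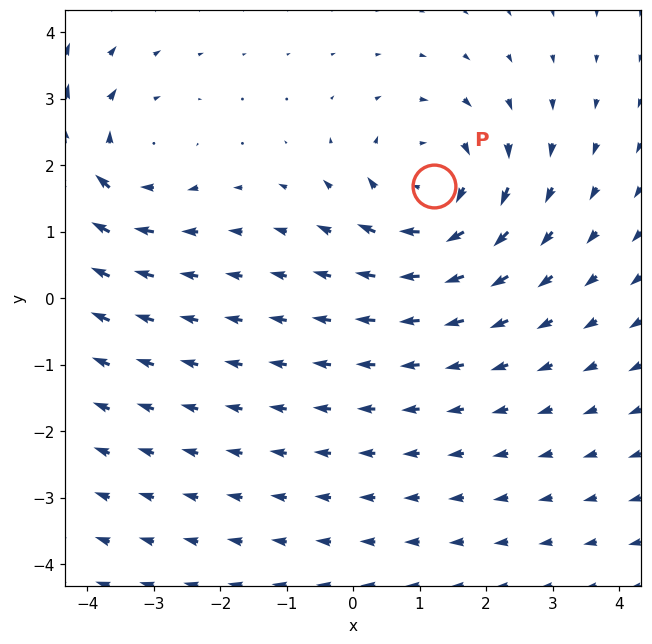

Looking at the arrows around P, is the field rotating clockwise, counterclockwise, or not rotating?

clockwise

Near P at (1.2, 1.7) the arrows circulate clockwise. The curl (z-component) there is about -4; negative curl means clockwise rotation.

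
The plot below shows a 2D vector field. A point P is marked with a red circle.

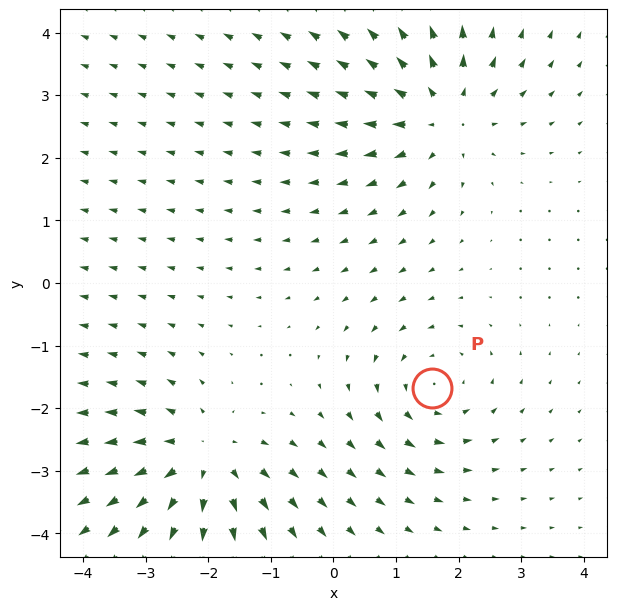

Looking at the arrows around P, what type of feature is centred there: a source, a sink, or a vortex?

At P (1.6, -1.7) the arrows circulate counterclockwise. Divergence ≈0, curl about +4 — near-zero divergence with nonzero curl is a vortex.

vortex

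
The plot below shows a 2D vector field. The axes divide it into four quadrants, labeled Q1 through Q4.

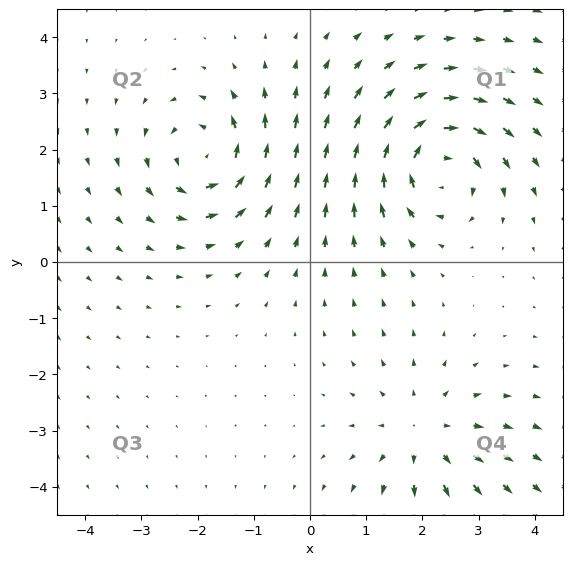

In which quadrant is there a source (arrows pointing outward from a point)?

Q4

The source sits at approximately (2.0, -3.0), which lies in quadrant Q4. The divergence there is about +2, positive as expected for a source.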